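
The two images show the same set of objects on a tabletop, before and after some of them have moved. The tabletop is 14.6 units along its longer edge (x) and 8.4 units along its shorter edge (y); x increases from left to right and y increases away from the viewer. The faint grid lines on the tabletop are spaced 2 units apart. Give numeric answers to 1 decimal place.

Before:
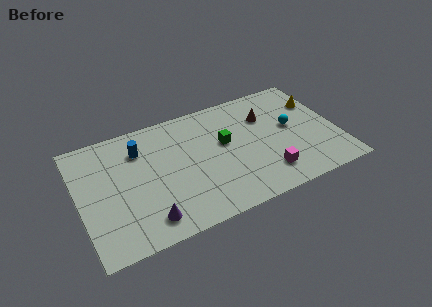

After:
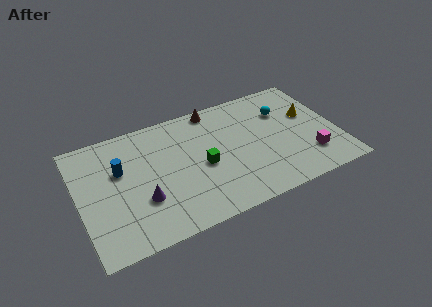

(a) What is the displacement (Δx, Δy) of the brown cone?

(-2.8, 1.7)

The brown cone was at about (10.8, 5.9) and moved to about (8.0, 7.6).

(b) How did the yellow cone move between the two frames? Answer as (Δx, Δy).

(-0.6, -0.8)

The yellow cone started near (13.8, 5.9) and ended near (13.2, 5.1).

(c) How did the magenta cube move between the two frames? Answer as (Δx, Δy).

(2.5, 0.3)

The magenta cube was at about (10.3, 1.8) and moved to about (12.8, 2.1).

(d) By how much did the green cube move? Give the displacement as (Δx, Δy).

(-1.4, -1.1)

The green cube started near (8.3, 4.9) and ended near (6.9, 3.8).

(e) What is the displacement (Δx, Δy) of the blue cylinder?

(-1.2, -1.0)

The blue cylinder started near (3.6, 6.3) and ended near (2.4, 5.3).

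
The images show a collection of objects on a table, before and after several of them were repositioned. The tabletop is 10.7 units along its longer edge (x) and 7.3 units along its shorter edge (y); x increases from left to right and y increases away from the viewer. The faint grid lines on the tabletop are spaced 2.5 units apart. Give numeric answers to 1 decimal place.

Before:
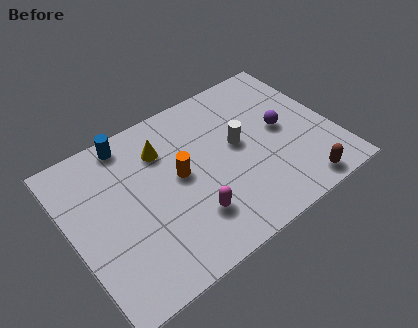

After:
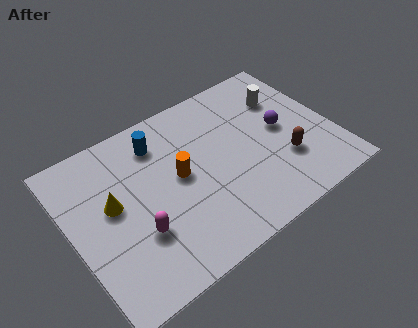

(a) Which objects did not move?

the purple sphere and the orange cylinder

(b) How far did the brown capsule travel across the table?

1.5

From (8.8, 0.8) to (8.5, 2.3), the brown capsule covered √(0.3² + 1.5²) ≈ 1.5 units.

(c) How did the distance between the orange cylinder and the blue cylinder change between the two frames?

-1.1

Before: roughly 3.1 units apart; after: 2.0. That's 1.1 units closer together.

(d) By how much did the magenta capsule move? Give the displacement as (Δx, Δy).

(-2.1, 0.5)

The magenta capsule was at about (4.5, 1.9) and moved to about (2.4, 2.4).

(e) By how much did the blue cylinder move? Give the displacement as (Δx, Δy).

(1.1, -0.7)

The blue cylinder started near (2.8, 6.5) and ended near (3.9, 5.8).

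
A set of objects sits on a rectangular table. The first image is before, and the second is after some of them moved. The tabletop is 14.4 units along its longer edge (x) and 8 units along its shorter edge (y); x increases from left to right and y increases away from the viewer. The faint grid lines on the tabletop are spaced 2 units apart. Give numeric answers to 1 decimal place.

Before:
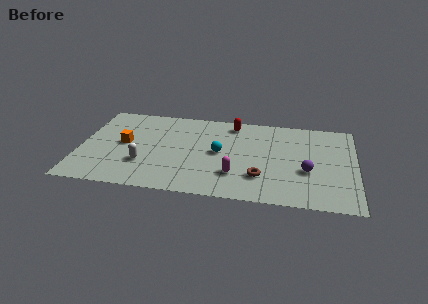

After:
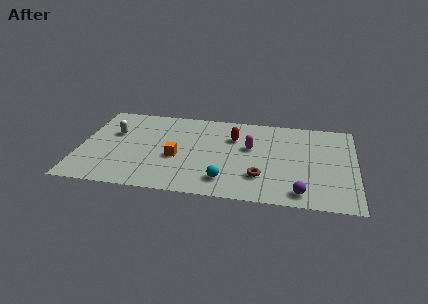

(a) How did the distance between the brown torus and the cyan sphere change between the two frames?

-1.0

The distance was about 2.9 in the first image and 1.9 in the second, so they moved 1.0 units closer together.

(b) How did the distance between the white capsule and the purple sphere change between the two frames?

+2.2

They were about 8.5 units apart before and 10.7 after — 2.2 units further apart.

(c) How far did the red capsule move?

1.3

The red capsule moved from about (7.9, 6.9) to (8.0, 5.6), a distance of √(0.1² + 1.3²) ≈ 1.3.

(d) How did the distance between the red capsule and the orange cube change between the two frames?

-2.5

The distance was about 6.2 in the first image and 3.7 in the second, so they moved 2.5 units closer together.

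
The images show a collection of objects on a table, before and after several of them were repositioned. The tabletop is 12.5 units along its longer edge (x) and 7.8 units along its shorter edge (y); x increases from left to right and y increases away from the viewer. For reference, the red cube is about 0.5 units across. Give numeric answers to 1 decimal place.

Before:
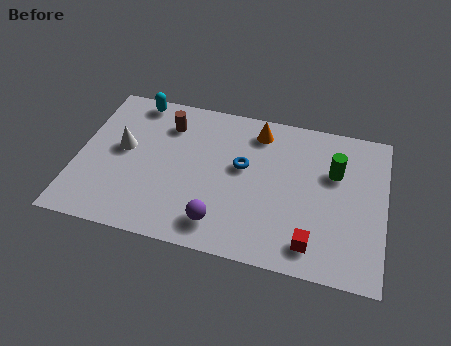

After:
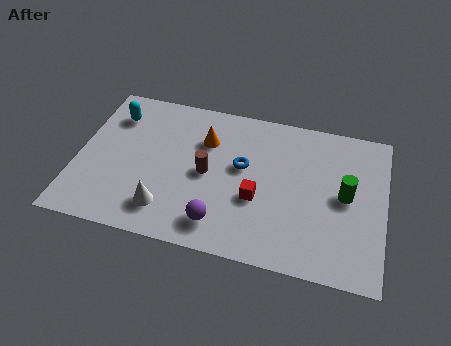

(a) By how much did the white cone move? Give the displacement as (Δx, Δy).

(2.0, -2.7)

The white cone was at about (1.8, 4.3) and moved to about (3.8, 1.6).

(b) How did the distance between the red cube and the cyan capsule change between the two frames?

-2.7

Before: roughly 9.5 units apart; after: 6.8. That's 2.7 units closer together.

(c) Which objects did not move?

the purple sphere and the blue torus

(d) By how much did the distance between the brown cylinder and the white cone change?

+0.3

Before: roughly 2.4 units apart; after: 2.7. That's 0.3 units further apart.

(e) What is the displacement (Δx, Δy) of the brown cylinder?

(1.8, -2.2)

From the two frames, the brown cylinder sits at roughly (3.5, 6.0) before and (5.3, 3.8) after.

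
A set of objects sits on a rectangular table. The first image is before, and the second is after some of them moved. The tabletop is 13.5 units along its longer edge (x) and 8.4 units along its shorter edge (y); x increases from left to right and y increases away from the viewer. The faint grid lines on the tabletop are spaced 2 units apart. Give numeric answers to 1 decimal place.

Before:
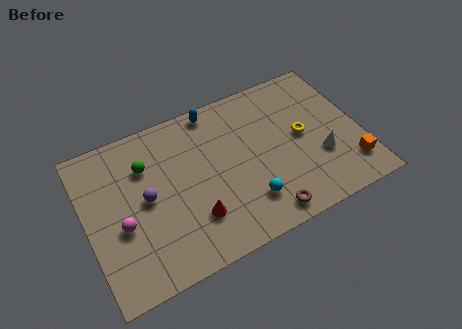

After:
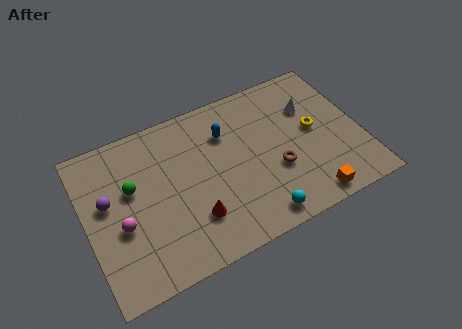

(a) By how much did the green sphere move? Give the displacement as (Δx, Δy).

(-0.8, -0.9)

The green sphere started near (3.1, 6.0) and ended near (2.3, 5.1).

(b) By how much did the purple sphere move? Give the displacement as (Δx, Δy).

(-1.8, 0.6)

From the two frames, the purple sphere sits at roughly (2.9, 4.3) before and (1.1, 4.9) after.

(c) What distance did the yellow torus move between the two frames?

0.6

The yellow torus was near (10.7, 4.4) before and (11.3, 4.5) after, so it travelled √(0.6² + 0.1²) ≈ 0.6 units.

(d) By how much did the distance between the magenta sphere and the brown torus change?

+0.5

The distance was about 7.1 in the first image and 7.6 in the second, so they moved 0.5 units further apart.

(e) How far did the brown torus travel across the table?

2.3

From (8.3, 1.0) to (9.2, 3.1), the brown torus covered √(0.9² + 2.1²) ≈ 2.3 units.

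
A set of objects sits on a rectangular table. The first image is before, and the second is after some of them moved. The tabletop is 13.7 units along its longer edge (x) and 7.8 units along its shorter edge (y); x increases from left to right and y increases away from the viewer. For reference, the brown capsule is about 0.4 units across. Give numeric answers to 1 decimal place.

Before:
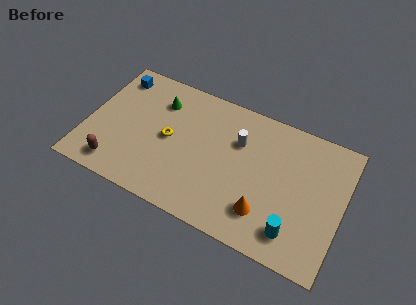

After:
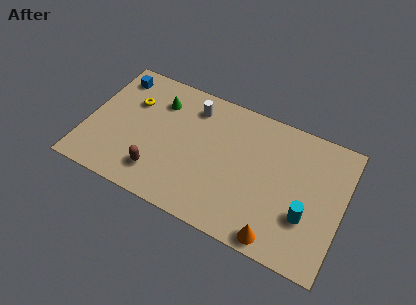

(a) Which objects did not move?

the blue cube and the green cone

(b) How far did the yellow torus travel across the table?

2.6

The yellow torus was near (4.4, 3.9) before and (2.2, 5.3) after, so it travelled √(2.2² + 1.4²) ≈ 2.6 units.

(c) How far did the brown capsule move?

2.3

From (1.9, 1.2) to (4.1, 1.7), the brown capsule covered √(2.2² + 0.5²) ≈ 2.3 units.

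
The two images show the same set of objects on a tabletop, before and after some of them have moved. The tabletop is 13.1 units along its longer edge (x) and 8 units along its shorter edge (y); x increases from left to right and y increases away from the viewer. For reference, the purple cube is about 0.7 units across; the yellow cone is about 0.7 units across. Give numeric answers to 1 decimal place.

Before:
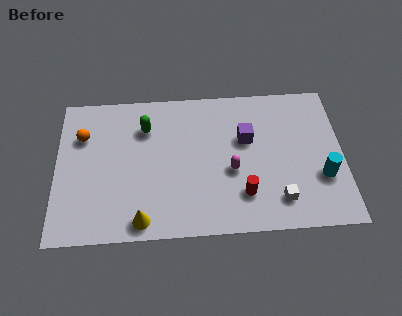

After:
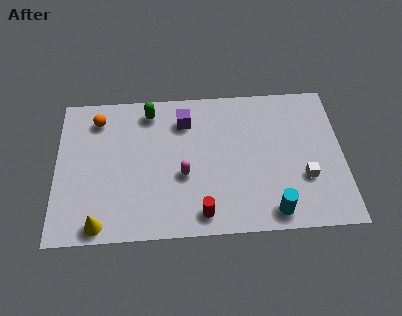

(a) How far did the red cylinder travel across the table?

2.1

From (8.5, 2.0) to (6.6, 1.1), the red cylinder covered √(1.9² + 0.9²) ≈ 2.1 units.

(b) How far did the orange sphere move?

1.1

The orange sphere moved from about (1.2, 5.6) to (1.9, 6.5), a distance of √(0.7² + 0.9²) ≈ 1.1.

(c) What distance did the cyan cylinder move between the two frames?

2.9

The cyan cylinder moved from about (12.1, 2.7) to (9.8, 1.0), a distance of √(2.3² + 1.7²) ≈ 2.9.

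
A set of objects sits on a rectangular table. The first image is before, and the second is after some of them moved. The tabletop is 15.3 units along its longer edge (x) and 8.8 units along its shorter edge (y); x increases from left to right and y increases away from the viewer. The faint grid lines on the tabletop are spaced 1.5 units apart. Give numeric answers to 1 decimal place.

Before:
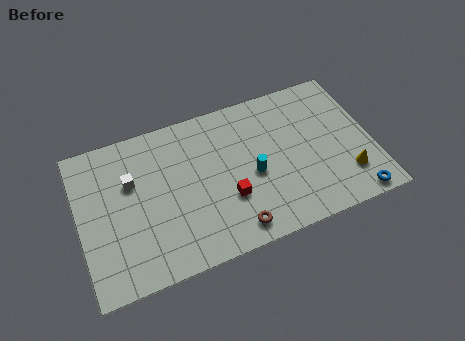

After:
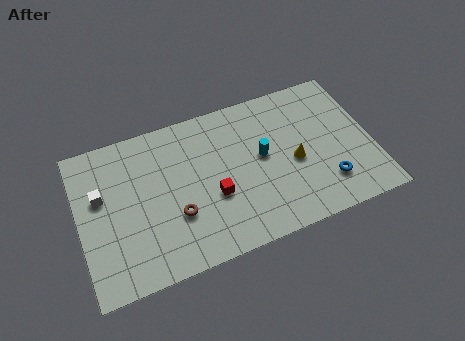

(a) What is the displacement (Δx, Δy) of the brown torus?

(-2.8, 1.8)

The brown torus was at about (7.7, 1.2) and moved to about (4.9, 3.0).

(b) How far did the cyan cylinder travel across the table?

1.1

The cyan cylinder moved from about (9.0, 3.9) to (9.6, 4.8), a distance of √(0.6² + 0.9²) ≈ 1.1.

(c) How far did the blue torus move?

1.8

From (14.0, 0.8) to (12.7, 2.1), the blue torus covered √(1.3² + 1.3²) ≈ 1.8 units.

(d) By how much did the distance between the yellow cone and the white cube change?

-1.4

Before: roughly 11.5 units apart; after: 10.1. That's 1.4 units closer together.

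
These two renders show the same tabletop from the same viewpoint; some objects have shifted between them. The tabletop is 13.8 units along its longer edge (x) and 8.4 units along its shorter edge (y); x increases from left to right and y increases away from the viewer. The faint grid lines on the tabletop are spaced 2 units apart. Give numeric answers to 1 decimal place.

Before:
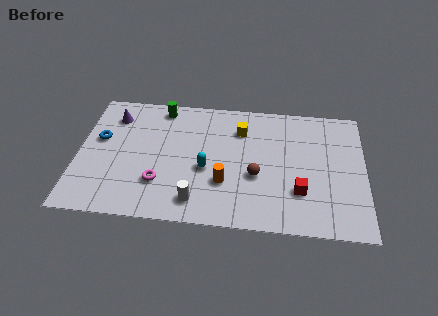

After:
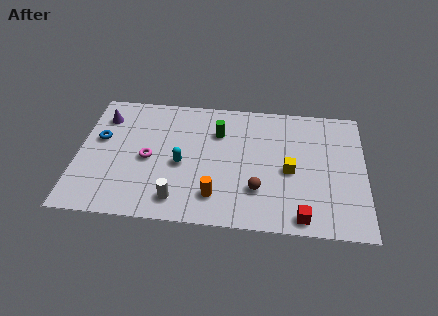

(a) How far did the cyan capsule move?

1.2

The cyan capsule moved from about (6.2, 3.5) to (5.0, 3.7), a distance of √(1.2² + 0.2²) ≈ 1.2.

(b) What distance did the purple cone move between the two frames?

0.5

The purple cone was near (1.6, 6.6) before and (1.1, 6.5) after, so it travelled √(0.5² + 0.1²) ≈ 0.5 units.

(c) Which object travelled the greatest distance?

the yellow cube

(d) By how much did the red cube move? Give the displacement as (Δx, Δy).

(0.1, -1.6)

The red cube was at about (10.7, 2.5) and moved to about (10.8, 0.9).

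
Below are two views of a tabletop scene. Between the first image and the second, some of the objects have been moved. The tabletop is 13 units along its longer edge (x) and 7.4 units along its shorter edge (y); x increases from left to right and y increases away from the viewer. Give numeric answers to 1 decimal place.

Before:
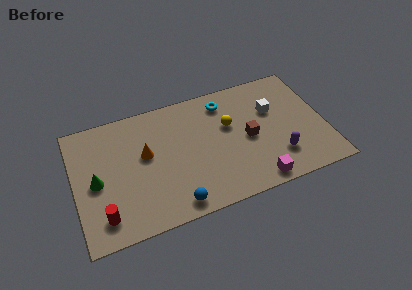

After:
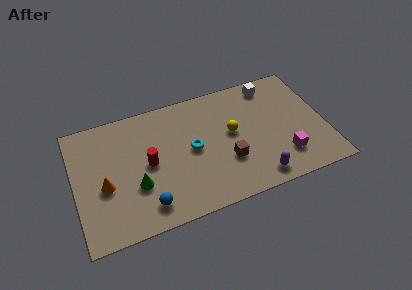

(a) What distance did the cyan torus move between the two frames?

3.0

The cyan torus moved from about (8.0, 6.1) to (6.1, 3.8), a distance of √(1.9² + 2.3²) ≈ 3.0.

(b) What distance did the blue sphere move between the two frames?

1.5

From (4.9, 0.9) to (3.5, 1.3), the blue sphere covered √(1.4² + 0.4²) ≈ 1.5 units.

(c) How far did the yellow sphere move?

0.5

From (8.1, 4.6) to (8.2, 4.1), the yellow sphere covered √(0.1² + 0.5²) ≈ 0.5 units.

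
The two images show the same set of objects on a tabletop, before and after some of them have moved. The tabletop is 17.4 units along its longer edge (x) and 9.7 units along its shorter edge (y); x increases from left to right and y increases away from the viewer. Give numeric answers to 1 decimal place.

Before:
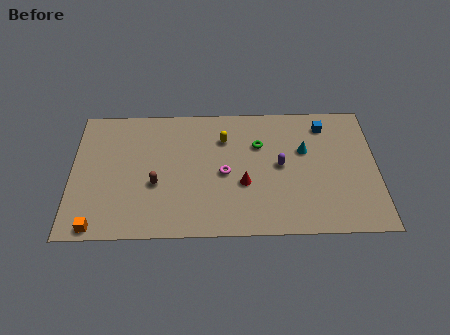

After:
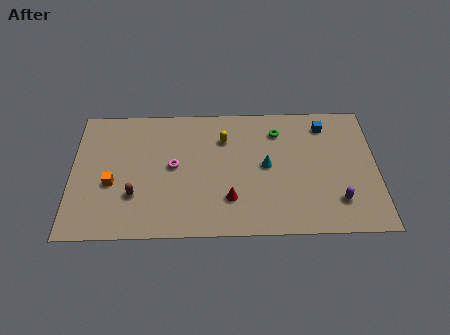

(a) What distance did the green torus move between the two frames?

1.5

From (10.7, 6.6) to (11.8, 7.6), the green torus covered √(1.1² + 1.0²) ≈ 1.5 units.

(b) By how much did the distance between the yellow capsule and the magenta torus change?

+0.9

The distance was about 2.6 in the first image and 3.5 in the second, so they moved 0.9 units further apart.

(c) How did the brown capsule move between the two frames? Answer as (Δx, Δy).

(-1.2, -0.8)

The brown capsule was at about (4.8, 3.8) and moved to about (3.6, 3.0).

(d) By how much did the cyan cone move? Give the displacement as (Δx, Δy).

(-2.2, -1.1)

The cyan cone was at about (13.3, 6.1) and moved to about (11.1, 5.0).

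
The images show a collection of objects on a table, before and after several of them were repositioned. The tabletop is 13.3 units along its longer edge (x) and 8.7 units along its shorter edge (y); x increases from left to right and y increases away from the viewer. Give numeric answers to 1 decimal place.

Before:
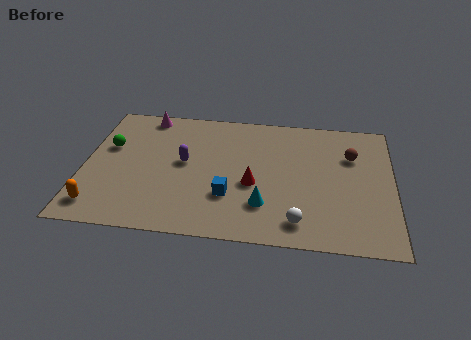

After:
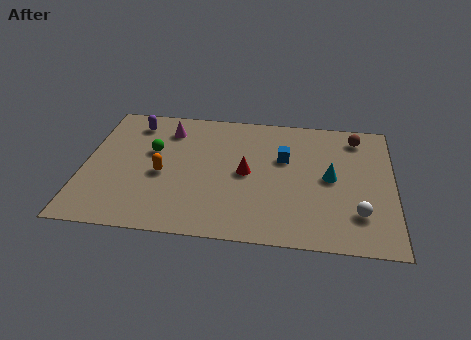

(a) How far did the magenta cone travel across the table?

1.3

The magenta cone moved from about (2.5, 7.8) to (3.5, 6.9), a distance of √(1.0² + 0.9²) ≈ 1.3.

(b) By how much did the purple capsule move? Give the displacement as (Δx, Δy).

(-2.3, 2.5)

From the two frames, the purple capsule sits at roughly (4.3, 4.7) before and (2.0, 7.2) after.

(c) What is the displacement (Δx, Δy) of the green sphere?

(1.9, -0.1)

The green sphere started near (1.0, 5.4) and ended near (2.9, 5.3).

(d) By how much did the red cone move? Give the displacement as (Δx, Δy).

(-0.3, 0.7)

The red cone was at about (7.3, 3.6) and moved to about (7.0, 4.3).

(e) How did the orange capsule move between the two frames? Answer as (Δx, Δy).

(2.6, 2.4)

From the two frames, the orange capsule sits at roughly (0.8, 1.4) before and (3.4, 3.8) after.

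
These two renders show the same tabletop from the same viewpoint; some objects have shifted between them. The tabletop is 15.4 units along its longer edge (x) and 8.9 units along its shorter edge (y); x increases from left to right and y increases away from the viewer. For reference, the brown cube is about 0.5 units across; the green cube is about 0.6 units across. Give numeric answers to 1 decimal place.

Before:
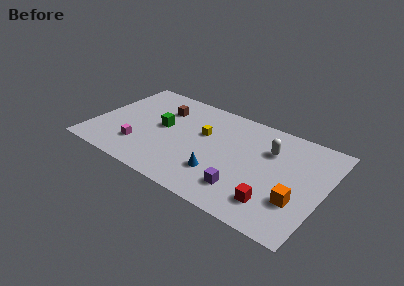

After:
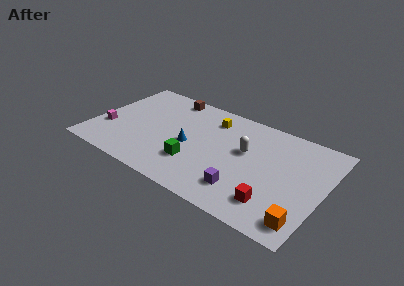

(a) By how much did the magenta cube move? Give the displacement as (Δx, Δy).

(-2.4, 0.7)

The magenta cube started near (3.4, 2.3) and ended near (1.0, 3.0).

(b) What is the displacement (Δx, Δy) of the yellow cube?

(0.3, 1.6)

From the two frames, the yellow cube sits at roughly (7.2, 5.5) before and (7.5, 7.1) after.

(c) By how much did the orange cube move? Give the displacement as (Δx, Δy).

(0.6, -1.4)

From the two frames, the orange cube sits at roughly (13.9, 2.8) before and (14.5, 1.4) after.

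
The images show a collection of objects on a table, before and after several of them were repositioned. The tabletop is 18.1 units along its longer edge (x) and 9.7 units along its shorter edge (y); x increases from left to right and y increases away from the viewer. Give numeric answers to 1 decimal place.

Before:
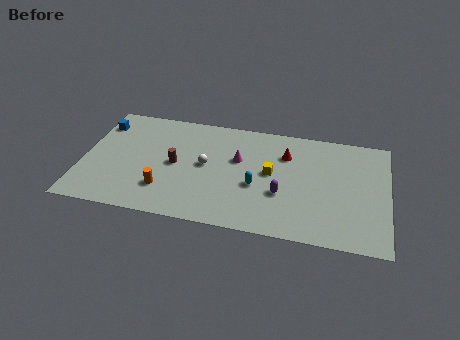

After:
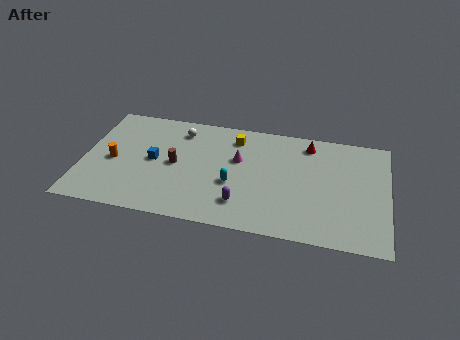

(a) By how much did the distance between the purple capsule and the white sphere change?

+2.1

They were about 4.9 units apart before and 7.0 after — 2.1 units further apart.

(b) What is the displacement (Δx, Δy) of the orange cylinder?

(-3.2, 1.9)

The orange cylinder started near (5.0, 2.5) and ended near (1.8, 4.4).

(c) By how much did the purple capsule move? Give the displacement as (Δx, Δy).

(-2.3, -1.3)

The purple capsule started near (11.9, 3.5) and ended near (9.6, 2.2).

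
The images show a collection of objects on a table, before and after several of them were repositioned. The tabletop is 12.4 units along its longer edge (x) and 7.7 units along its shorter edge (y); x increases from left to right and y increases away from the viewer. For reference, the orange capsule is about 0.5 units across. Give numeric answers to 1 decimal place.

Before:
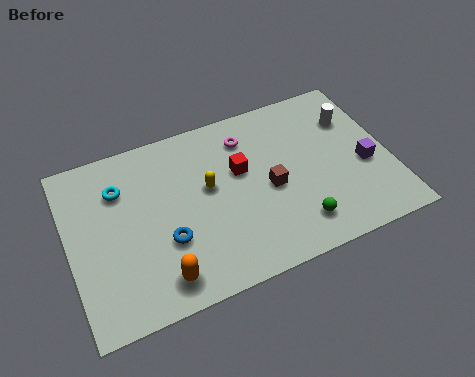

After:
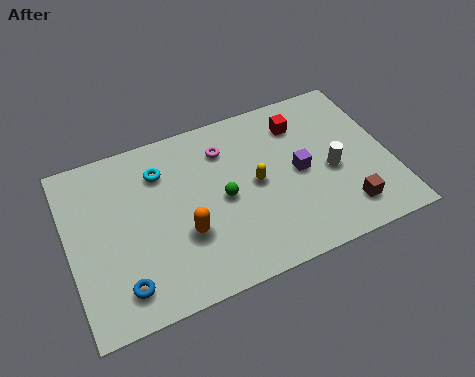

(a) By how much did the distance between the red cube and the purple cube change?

-2.7

The distance was about 4.9 in the first image and 2.2 in the second, so they moved 2.7 units closer together.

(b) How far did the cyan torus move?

1.6

The cyan torus was near (2.1, 5.6) before and (3.7, 5.8) after, so it travelled √(1.6² + 0.2²) ≈ 1.6 units.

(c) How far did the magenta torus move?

0.9

The magenta torus was near (7.1, 6.1) before and (6.2, 5.9) after, so it travelled √(0.9² + 0.2²) ≈ 0.9 units.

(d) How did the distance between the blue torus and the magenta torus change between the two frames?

+1.4

They were about 4.9 units apart before and 6.3 after — 1.4 units further apart.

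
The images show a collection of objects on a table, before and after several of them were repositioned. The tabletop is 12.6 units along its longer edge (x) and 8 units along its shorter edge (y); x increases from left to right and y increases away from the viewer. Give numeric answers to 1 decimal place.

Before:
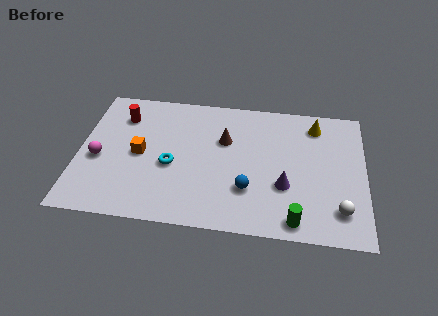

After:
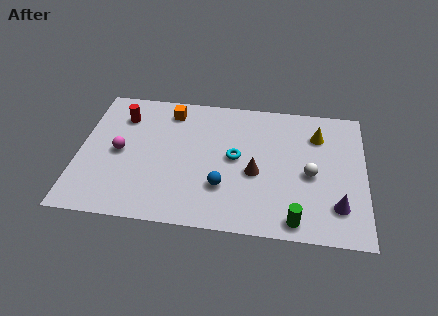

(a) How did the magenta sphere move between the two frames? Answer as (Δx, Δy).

(0.9, 0.5)

The magenta sphere started near (0.9, 3.4) and ended near (1.8, 3.9).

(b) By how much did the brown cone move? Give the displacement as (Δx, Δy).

(1.4, -1.8)

From the two frames, the brown cone sits at roughly (6.4, 5.2) before and (7.8, 3.4) after.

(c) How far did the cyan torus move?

2.9

The cyan torus moved from about (4.1, 3.4) to (6.9, 4.2), a distance of √(2.8² + 0.8²) ≈ 2.9.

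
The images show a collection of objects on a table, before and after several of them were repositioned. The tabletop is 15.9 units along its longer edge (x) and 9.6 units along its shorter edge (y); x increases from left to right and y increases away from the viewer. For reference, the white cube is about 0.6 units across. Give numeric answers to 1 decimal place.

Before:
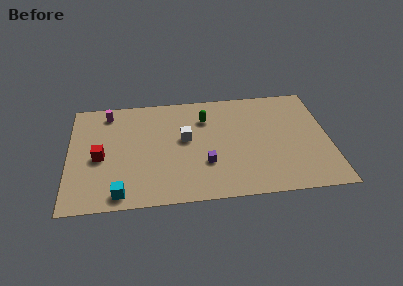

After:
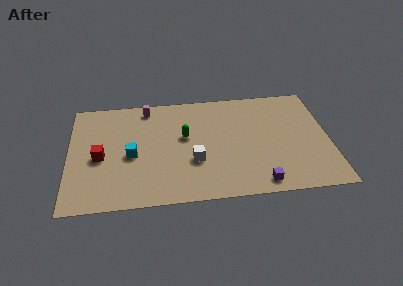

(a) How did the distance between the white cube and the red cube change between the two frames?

+0.5

Before: roughly 5.3 units apart; after: 5.8. That's 0.5 units further apart.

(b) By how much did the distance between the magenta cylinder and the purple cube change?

+2.1

The distance was about 7.8 in the first image and 9.9 in the second, so they moved 2.1 units further apart.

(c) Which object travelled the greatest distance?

the purple cube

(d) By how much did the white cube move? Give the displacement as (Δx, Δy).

(0.5, -2.0)

The white cube was at about (7.1, 5.4) and moved to about (7.6, 3.4).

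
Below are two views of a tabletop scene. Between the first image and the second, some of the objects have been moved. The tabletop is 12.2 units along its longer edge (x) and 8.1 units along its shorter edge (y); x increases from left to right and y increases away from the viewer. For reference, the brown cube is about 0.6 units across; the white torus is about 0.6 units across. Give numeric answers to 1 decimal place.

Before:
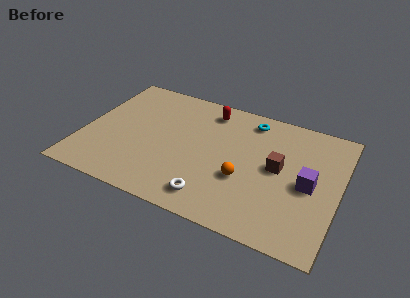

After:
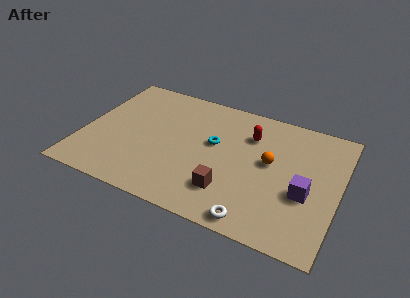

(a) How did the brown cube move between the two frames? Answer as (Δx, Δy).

(-2.1, -2.3)

The brown cube started near (9.3, 4.3) and ended near (7.2, 2.0).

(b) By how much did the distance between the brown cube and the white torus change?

-2.3

Before: roughly 4.1 units apart; after: 1.8. That's 2.3 units closer together.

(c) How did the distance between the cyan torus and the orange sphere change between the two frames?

-1.2

They were about 3.9 units apart before and 2.7 after — 1.2 units closer together.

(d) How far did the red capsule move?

2.3

The red capsule was near (5.7, 6.8) before and (7.8, 5.9) after, so it travelled √(2.1² + 0.9²) ≈ 2.3 units.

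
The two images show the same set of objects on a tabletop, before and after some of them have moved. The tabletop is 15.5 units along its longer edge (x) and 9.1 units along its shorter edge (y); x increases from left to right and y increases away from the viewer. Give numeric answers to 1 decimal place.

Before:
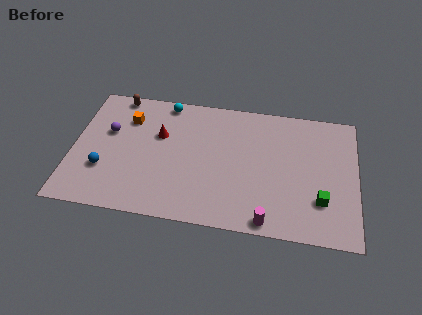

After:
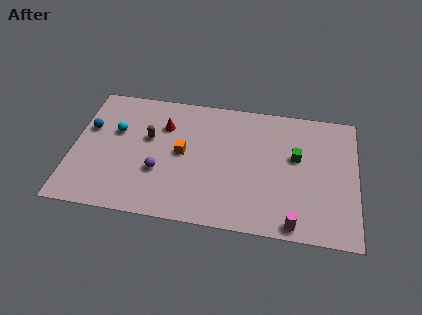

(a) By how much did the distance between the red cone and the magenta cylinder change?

+1.4

The distance was about 7.9 in the first image and 9.3 in the second, so they moved 1.4 units further apart.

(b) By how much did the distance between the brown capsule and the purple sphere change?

-0.3

Before: roughly 2.7 units apart; after: 2.4. That's 0.3 units closer together.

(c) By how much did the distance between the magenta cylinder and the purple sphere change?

-2.3

They were about 10.1 units apart before and 7.8 after — 2.3 units closer together.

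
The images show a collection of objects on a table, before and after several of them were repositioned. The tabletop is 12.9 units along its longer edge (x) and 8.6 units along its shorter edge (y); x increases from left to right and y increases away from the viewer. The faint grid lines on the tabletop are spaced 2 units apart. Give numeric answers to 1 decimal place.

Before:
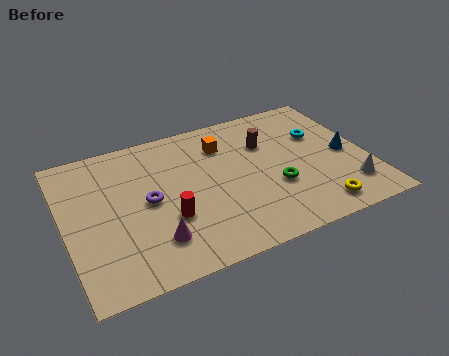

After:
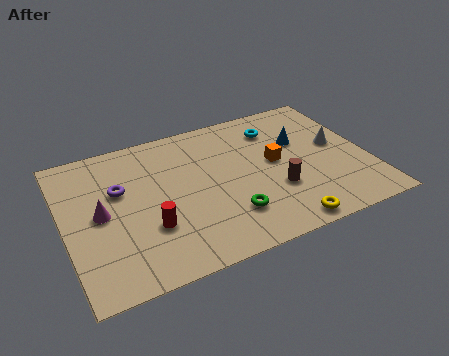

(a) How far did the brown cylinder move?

3.0

The brown cylinder was near (8.8, 5.9) before and (8.8, 2.9) after, so it travelled √(0.0² + 3.0²) ≈ 3.0 units.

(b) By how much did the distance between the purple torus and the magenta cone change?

-0.9

The distance was about 2.3 in the first image and 1.4 in the second, so they moved 0.9 units closer together.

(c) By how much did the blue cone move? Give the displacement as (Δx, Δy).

(-1.8, 1.5)

From the two frames, the blue cone sits at roughly (12.0, 4.0) before and (10.2, 5.5) after.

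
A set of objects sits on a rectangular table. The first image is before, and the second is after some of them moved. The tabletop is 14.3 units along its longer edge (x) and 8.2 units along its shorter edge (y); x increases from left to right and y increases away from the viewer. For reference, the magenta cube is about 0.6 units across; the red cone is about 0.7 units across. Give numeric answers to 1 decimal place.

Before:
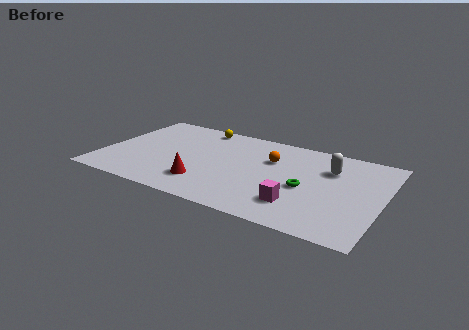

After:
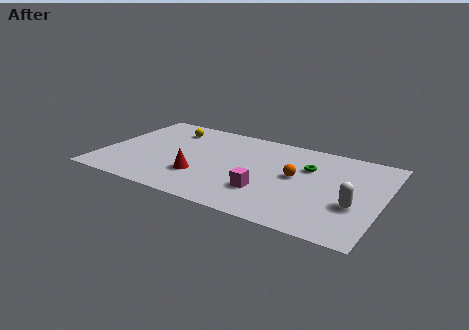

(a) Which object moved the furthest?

the white capsule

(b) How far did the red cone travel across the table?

0.6

From (5.5, 2.0) to (5.2, 2.5), the red cone covered √(0.3² + 0.5²) ≈ 0.6 units.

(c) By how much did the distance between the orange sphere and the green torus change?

-1.6

Before: roughly 2.8 units apart; after: 1.2. That's 1.6 units closer together.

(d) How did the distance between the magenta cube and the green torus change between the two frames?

+2.0

They were about 1.6 units apart before and 3.6 after — 2.0 units further apart.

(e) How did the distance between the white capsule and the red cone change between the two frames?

+0.7

The distance was about 7.1 in the first image and 7.8 in the second, so they moved 0.7 units further apart.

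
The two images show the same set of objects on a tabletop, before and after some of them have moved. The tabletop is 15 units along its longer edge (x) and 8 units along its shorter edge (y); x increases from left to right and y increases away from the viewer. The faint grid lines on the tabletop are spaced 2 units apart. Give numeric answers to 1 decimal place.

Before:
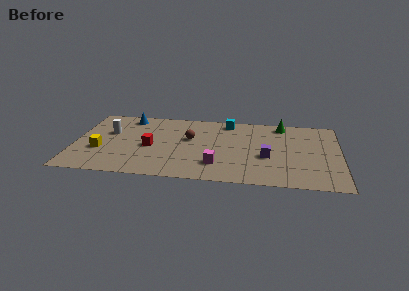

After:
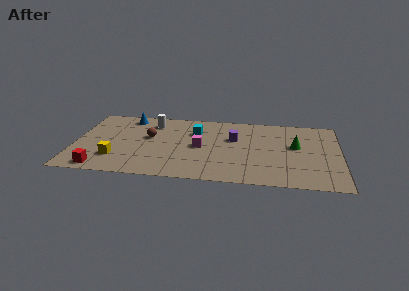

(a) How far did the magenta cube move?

2.1

From (8.1, 2.0) to (7.1, 3.9), the magenta cube covered √(1.0² + 1.9²) ≈ 2.1 units.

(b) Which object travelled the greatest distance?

the red cube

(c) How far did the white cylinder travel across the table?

2.8

The white cylinder moved from about (1.9, 5.0) to (4.3, 6.4), a distance of √(2.4² + 1.4²) ≈ 2.8.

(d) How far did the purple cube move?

2.7

The purple cube moved from about (10.9, 3.2) to (9.0, 5.1), a distance of √(1.9² + 1.9²) ≈ 2.7.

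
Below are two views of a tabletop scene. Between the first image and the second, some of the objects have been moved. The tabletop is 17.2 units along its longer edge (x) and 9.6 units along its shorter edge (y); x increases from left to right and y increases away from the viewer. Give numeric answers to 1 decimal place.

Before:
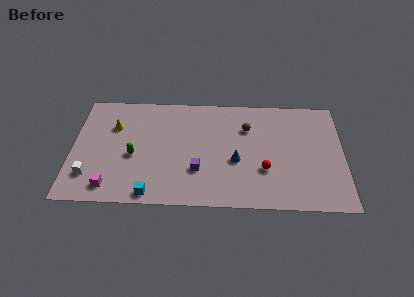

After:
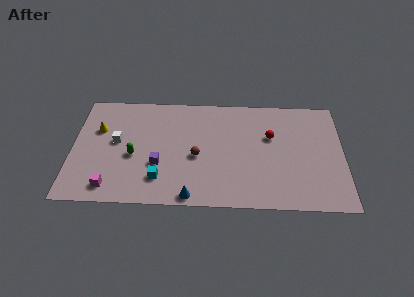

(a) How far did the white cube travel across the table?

3.4

The white cube moved from about (1.2, 2.3) to (2.8, 5.3), a distance of √(1.6² + 3.0²) ≈ 3.4.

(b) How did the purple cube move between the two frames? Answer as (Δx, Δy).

(-2.5, 0.4)

From the two frames, the purple cube sits at roughly (8.0, 3.0) before and (5.5, 3.4) after.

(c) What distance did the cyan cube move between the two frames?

1.4

The cyan cube was near (5.1, 0.9) before and (5.6, 2.2) after, so it travelled √(0.5² + 1.3²) ≈ 1.4 units.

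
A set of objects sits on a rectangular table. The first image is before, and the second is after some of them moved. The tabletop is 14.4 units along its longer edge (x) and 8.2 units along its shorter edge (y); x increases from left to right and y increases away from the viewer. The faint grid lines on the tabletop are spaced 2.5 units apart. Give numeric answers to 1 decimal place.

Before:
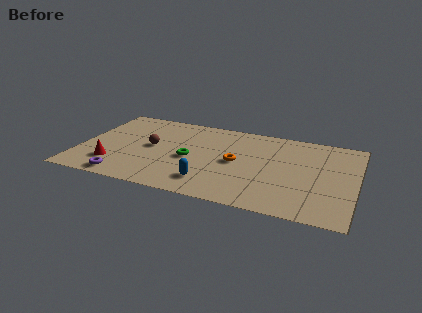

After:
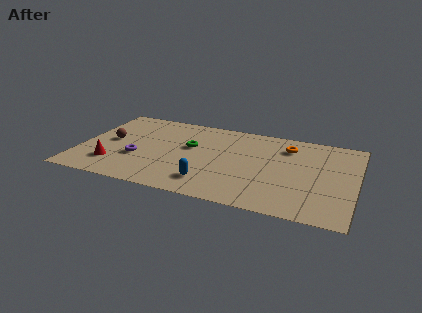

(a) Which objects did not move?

the red cone and the blue capsule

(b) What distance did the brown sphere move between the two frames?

2.2

From (3.7, 4.3) to (1.5, 4.3), the brown sphere covered √(2.2² + 0.0²) ≈ 2.2 units.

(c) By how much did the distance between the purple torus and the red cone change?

+0.3

Before: roughly 1.3 units apart; after: 1.6. That's 0.3 units further apart.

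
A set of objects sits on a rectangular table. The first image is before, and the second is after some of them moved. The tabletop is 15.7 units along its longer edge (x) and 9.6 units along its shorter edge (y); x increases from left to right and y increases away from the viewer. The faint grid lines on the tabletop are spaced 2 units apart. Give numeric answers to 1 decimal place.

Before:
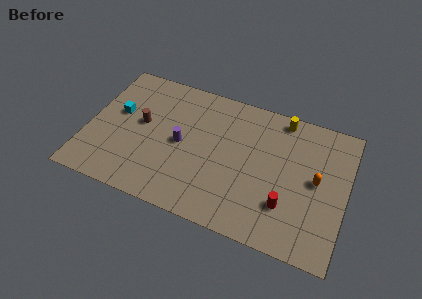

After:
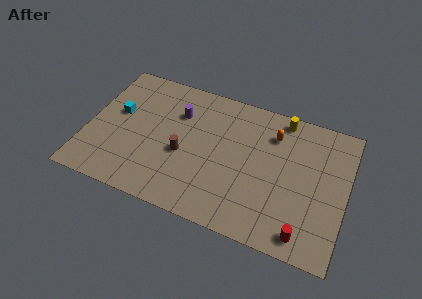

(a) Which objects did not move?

the yellow cylinder and the cyan cube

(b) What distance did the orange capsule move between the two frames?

3.6

The orange capsule was near (13.9, 5.0) before and (11.1, 7.3) after, so it travelled √(2.8² + 2.3²) ≈ 3.6 units.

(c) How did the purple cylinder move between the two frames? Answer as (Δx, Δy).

(-0.4, 2.1)

From the two frames, the purple cylinder sits at roughly (5.7, 4.7) before and (5.3, 6.8) after.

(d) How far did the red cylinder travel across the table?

1.9

From (12.3, 2.7) to (13.5, 1.2), the red cylinder covered √(1.2² + 1.5²) ≈ 1.9 units.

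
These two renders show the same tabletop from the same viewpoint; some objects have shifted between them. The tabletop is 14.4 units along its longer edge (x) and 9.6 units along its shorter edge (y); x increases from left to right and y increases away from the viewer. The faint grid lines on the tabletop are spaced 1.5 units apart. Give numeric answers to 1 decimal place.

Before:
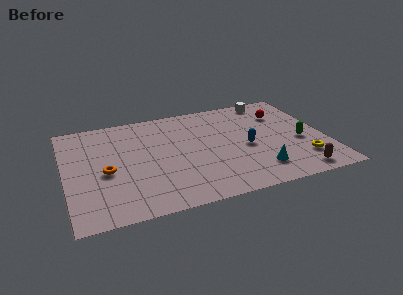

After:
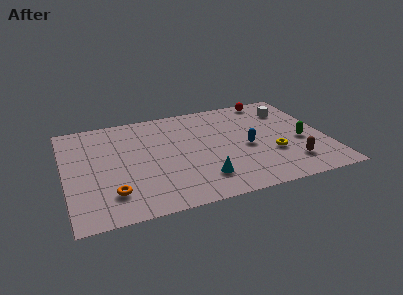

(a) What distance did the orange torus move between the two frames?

2.0

The orange torus was near (2.2, 4.2) before and (2.4, 2.2) after, so it travelled √(0.2² + 2.0²) ≈ 2.0 units.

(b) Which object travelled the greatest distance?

the cyan cone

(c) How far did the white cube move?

1.6

The white cube moved from about (11.8, 8.6) to (12.7, 7.3), a distance of √(0.9² + 1.3²) ≈ 1.6.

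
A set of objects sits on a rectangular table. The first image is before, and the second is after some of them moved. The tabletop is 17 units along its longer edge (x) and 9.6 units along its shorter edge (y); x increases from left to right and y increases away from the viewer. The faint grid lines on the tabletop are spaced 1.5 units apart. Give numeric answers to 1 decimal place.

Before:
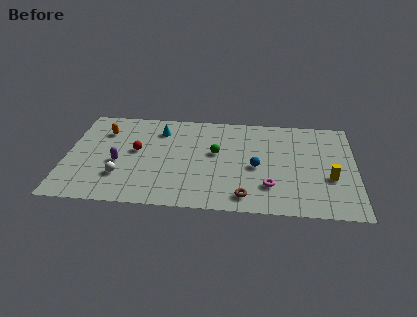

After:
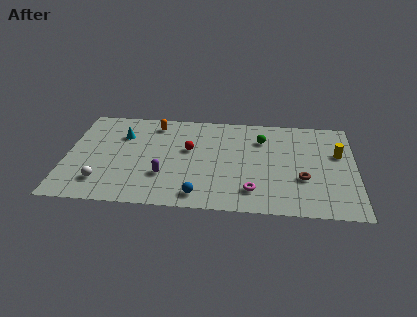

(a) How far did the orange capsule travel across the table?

3.2

The orange capsule moved from about (2.1, 7.1) to (5.1, 8.1), a distance of √(3.0² + 1.0²) ≈ 3.2.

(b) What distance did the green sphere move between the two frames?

3.1

The green sphere was near (8.8, 5.5) before and (11.5, 7.1) after, so it travelled √(2.7² + 1.6²) ≈ 3.1 units.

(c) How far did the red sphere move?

3.1

From (4.1, 5.3) to (7.2, 5.7), the red sphere covered √(3.1² + 0.4²) ≈ 3.1 units.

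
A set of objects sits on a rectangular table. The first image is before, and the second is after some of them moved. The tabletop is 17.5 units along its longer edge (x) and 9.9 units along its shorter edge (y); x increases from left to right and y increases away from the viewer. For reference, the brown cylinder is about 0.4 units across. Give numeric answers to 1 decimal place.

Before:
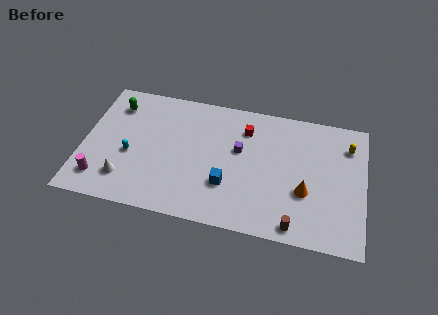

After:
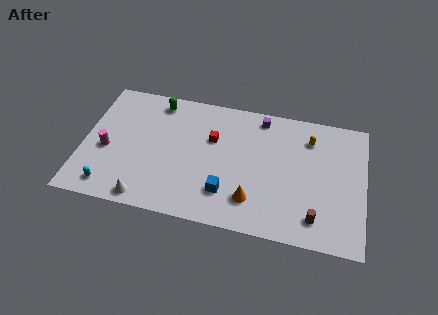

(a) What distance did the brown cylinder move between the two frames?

1.4

From (13.4, 1.0) to (14.6, 1.8), the brown cylinder covered √(1.2² + 0.8²) ≈ 1.4 units.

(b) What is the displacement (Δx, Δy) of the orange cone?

(-3.2, -1.3)

The orange cone started near (13.9, 3.6) and ended near (10.7, 2.3).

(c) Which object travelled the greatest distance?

the orange cone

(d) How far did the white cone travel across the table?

1.8

From (2.8, 2.2) to (4.2, 1.0), the white cone covered √(1.4² + 1.2²) ≈ 1.8 units.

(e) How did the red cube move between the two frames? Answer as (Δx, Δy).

(-2.0, -1.2)

The red cube started near (10.0, 7.6) and ended near (8.0, 6.4).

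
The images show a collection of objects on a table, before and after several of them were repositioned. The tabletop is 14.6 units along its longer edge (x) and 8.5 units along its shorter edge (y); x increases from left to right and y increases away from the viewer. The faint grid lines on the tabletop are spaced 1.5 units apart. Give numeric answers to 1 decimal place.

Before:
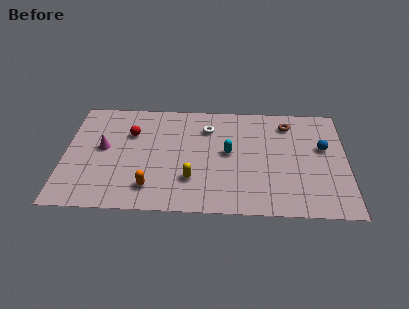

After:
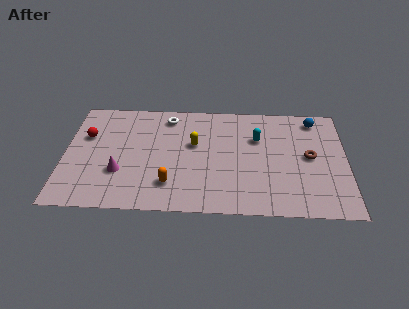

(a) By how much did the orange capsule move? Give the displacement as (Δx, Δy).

(1.0, 0.3)

The orange capsule was at about (4.5, 1.7) and moved to about (5.5, 2.0).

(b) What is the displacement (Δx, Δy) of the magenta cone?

(0.9, -1.8)

The magenta cone started near (2.0, 4.6) and ended near (2.9, 2.8).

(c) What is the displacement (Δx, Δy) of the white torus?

(-2.1, 0.8)

From the two frames, the white torus sits at roughly (7.4, 6.4) before and (5.3, 7.2) after.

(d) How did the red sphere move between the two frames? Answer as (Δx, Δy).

(-2.3, -0.3)

The red sphere was at about (3.4, 5.8) and moved to about (1.1, 5.5).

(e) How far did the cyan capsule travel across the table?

1.9

The cyan capsule moved from about (8.5, 4.5) to (10.0, 5.7), a distance of √(1.5² + 1.2²) ≈ 1.9.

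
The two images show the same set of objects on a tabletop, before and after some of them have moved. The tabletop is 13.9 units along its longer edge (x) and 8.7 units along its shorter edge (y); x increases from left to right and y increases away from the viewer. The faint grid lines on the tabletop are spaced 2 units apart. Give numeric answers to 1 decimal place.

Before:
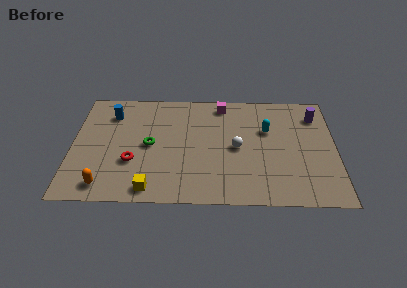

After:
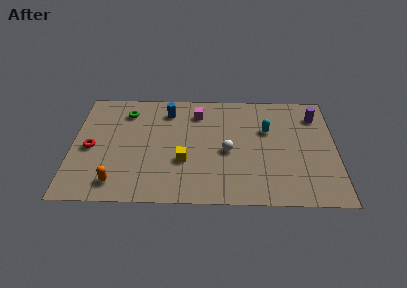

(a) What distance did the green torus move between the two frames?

2.9

The green torus moved from about (4.1, 4.3) to (2.8, 6.9), a distance of √(1.3² + 2.6²) ≈ 2.9.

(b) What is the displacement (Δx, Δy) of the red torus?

(-2.2, 1.0)

The red torus started near (3.2, 3.0) and ended near (1.0, 4.0).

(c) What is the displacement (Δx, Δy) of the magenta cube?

(-1.3, -0.7)

From the two frames, the magenta cube sits at roughly (7.9, 7.6) before and (6.6, 6.9) after.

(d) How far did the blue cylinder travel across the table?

3.0

The blue cylinder moved from about (2.0, 6.7) to (5.0, 7.0), a distance of √(3.0² + 0.3²) ≈ 3.0.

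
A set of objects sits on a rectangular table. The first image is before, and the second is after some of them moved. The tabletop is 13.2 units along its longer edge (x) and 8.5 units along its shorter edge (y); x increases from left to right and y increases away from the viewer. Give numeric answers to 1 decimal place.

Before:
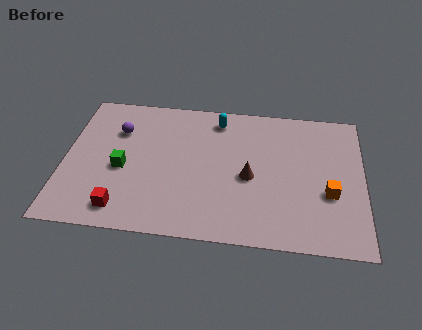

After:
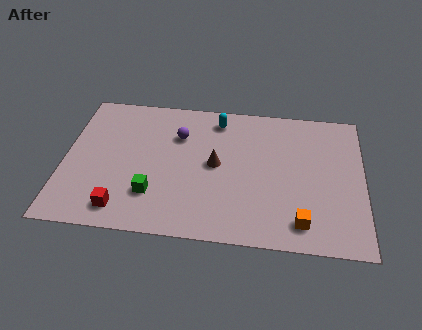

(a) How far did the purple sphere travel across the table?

2.7

From (2.3, 6.0) to (5.0, 6.0), the purple sphere covered √(2.7² + 0.0²) ≈ 2.7 units.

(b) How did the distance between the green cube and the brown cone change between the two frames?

-2.2

They were about 5.6 units apart before and 3.4 after — 2.2 units closer together.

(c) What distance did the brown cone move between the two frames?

1.6

The brown cone was near (8.2, 3.8) before and (6.7, 4.4) after, so it travelled √(1.5² + 0.6²) ≈ 1.6 units.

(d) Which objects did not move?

the cyan capsule and the red cube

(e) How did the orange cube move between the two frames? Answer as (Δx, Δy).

(-1.2, -1.8)

The orange cube was at about (11.7, 3.2) and moved to about (10.5, 1.4).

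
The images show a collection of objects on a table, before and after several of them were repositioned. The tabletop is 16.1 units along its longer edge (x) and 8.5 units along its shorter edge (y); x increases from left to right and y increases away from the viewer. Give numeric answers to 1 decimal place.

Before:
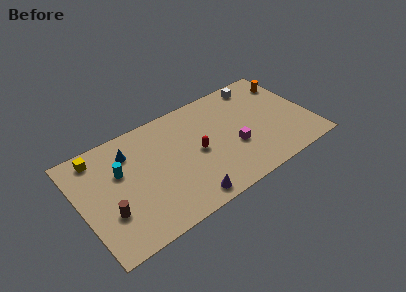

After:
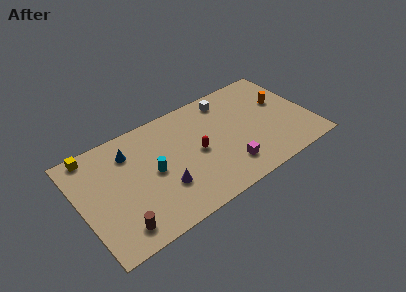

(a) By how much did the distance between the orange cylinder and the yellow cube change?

-0.3

Before: roughly 13.6 units apart; after: 13.3. That's 0.3 units closer together.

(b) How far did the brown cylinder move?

1.5

The brown cylinder was near (1.7, 2.8) before and (2.2, 1.4) after, so it travelled √(0.5² + 1.4²) ≈ 1.5 units.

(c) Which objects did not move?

the red capsule and the blue cone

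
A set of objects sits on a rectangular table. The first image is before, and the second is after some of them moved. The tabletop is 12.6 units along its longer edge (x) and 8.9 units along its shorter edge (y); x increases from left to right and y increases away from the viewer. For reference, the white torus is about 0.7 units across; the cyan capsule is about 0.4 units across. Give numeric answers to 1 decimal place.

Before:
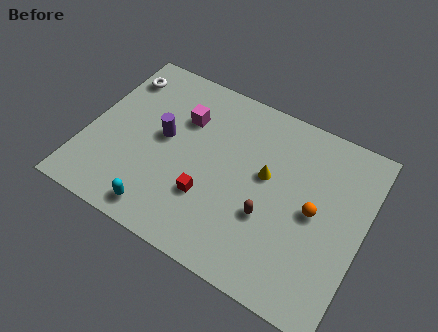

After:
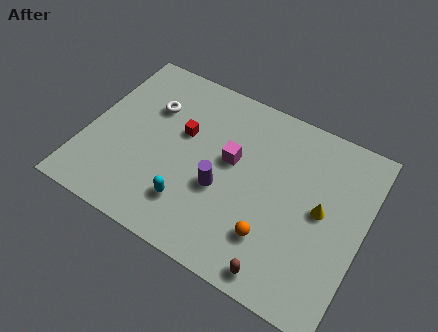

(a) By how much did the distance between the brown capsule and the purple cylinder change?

-1.3

The distance was about 5.3 in the first image and 4.0 in the second, so they moved 1.3 units closer together.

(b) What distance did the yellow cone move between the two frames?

2.6

From (8.1, 5.1) to (10.7, 4.6), the yellow cone covered √(2.6² + 0.5²) ≈ 2.6 units.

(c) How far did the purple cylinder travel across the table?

3.2

The purple cylinder moved from about (3.4, 4.8) to (6.3, 3.5), a distance of √(2.9² + 1.3²) ≈ 3.2.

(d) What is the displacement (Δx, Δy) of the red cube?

(-1.6, 2.6)

The red cube started near (5.8, 2.8) and ended near (4.2, 5.4).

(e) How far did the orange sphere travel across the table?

2.6

The orange sphere moved from about (10.4, 4.4) to (8.8, 2.3), a distance of √(1.6² + 2.1²) ≈ 2.6.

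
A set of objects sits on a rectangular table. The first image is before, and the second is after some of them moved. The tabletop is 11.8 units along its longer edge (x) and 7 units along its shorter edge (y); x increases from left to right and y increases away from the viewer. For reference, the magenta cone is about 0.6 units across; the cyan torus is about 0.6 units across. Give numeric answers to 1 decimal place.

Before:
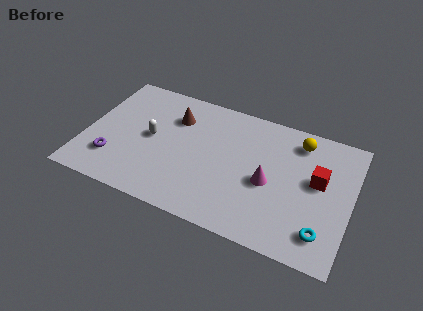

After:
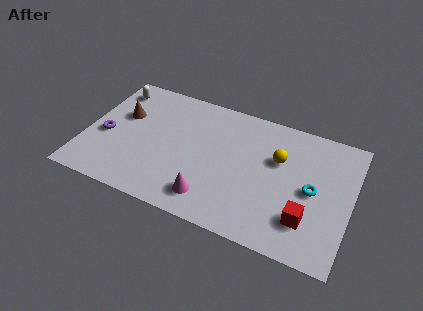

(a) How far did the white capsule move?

3.0

From (2.9, 3.6) to (0.9, 5.8), the white capsule covered √(2.0² + 2.2²) ≈ 3.0 units.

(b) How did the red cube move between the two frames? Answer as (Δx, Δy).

(-0.3, -2.2)

The red cube was at about (10.3, 4.0) and moved to about (10.0, 1.8).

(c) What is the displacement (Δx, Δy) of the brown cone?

(-2.3, -0.7)

From the two frames, the brown cone sits at roughly (3.8, 5.1) before and (1.5, 4.4) after.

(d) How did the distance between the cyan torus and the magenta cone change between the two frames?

+1.8

They were about 3.0 units apart before and 4.8 after — 1.8 units further apart.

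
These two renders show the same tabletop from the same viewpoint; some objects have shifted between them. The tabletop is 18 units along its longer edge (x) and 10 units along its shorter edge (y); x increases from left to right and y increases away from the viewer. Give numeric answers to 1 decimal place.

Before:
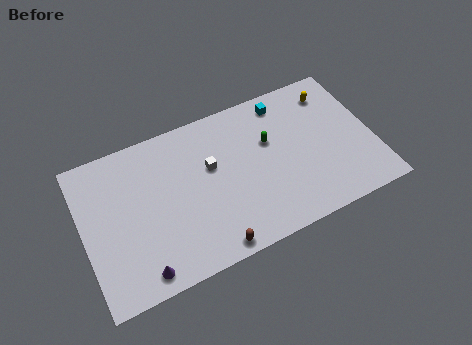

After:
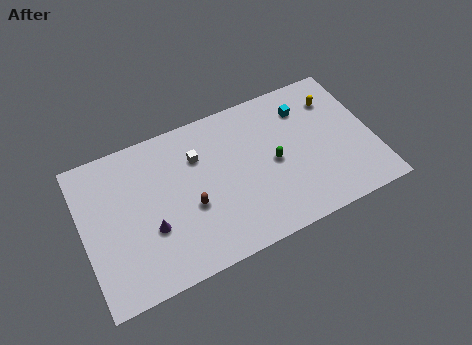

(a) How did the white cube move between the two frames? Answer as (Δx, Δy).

(-0.7, 1.0)

From the two frames, the white cube sits at roughly (8.0, 6.1) before and (7.3, 7.1) after.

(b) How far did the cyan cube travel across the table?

1.5

The cyan cube moved from about (12.9, 8.6) to (14.1, 7.7), a distance of √(1.2² + 0.9²) ≈ 1.5.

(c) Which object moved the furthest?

the brown capsule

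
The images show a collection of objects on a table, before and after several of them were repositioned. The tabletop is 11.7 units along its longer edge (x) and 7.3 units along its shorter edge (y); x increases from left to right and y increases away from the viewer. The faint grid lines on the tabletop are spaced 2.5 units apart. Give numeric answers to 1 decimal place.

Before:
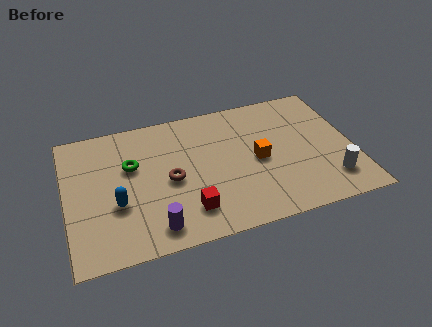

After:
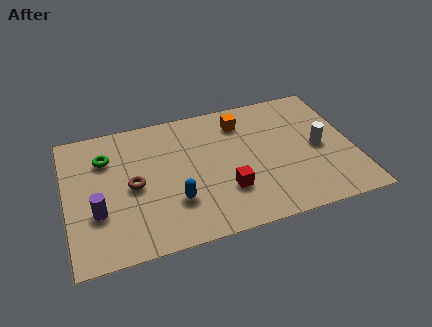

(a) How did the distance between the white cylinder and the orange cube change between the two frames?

+0.4

They were about 3.4 units apart before and 3.8 after — 0.4 units further apart.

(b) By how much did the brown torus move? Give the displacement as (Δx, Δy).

(-1.5, 0.1)

The brown torus was at about (4.2, 3.4) and moved to about (2.7, 3.5).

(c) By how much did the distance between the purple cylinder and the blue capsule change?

+1.0

Before: roughly 2.1 units apart; after: 3.1. That's 1.0 units further apart.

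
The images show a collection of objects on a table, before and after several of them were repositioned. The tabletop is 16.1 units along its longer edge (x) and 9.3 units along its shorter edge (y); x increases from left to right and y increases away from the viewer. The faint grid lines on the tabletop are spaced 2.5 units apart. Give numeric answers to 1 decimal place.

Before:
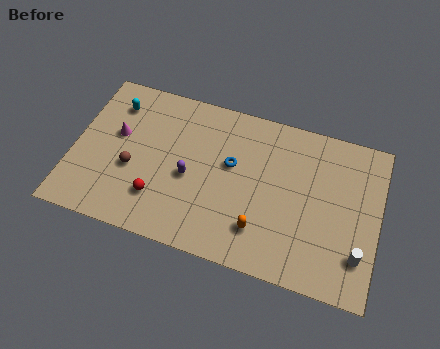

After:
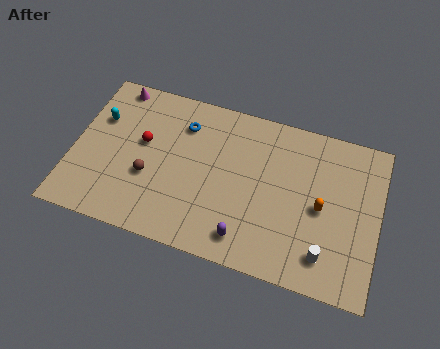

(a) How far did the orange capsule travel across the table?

3.7

From (10.1, 2.2) to (13.1, 4.4), the orange capsule covered √(3.0² + 2.2²) ≈ 3.7 units.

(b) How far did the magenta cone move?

2.9

From (2.2, 5.5) to (1.8, 8.4), the magenta cone covered √(0.4² + 2.9²) ≈ 2.9 units.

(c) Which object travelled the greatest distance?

the purple capsule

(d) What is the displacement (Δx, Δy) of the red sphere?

(-1.1, 3.0)

The red sphere was at about (4.7, 2.4) and moved to about (3.6, 5.4).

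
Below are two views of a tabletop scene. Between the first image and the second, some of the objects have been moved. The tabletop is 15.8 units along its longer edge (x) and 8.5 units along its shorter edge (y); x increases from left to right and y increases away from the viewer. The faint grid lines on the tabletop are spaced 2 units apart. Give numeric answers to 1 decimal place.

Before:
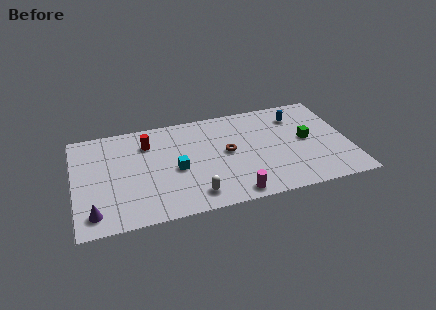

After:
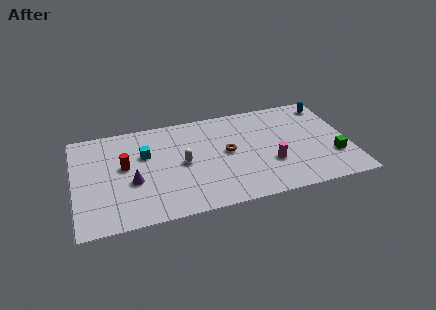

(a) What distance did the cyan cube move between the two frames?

2.4

The cyan cube moved from about (5.8, 3.8) to (4.1, 5.5), a distance of √(1.7² + 1.7²) ≈ 2.4.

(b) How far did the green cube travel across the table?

2.3

From (13.4, 4.4) to (14.8, 2.6), the green cube covered √(1.4² + 1.8²) ≈ 2.3 units.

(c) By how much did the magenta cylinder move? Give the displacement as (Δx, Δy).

(2.3, 2.0)

The magenta cylinder was at about (8.9, 0.9) and moved to about (11.2, 2.9).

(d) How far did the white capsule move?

2.8

The white capsule was near (6.7, 1.4) before and (6.2, 4.2) after, so it travelled √(0.5² + 2.8²) ≈ 2.8 units.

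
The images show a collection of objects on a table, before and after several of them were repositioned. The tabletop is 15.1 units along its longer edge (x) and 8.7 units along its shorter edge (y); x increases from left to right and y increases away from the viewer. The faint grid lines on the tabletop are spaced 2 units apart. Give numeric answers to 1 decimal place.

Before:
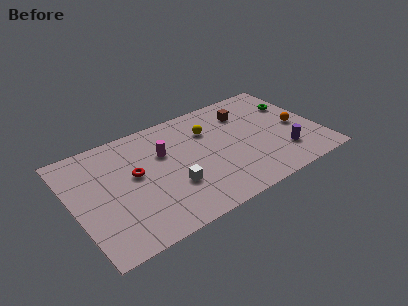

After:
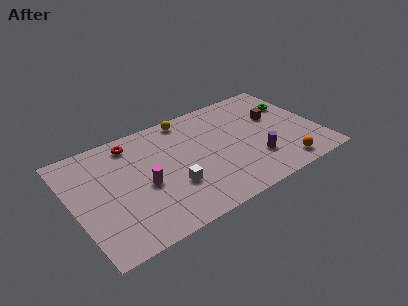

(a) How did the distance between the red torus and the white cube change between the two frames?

+2.0

They were about 2.8 units apart before and 4.8 after — 2.0 units further apart.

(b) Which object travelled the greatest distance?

the orange sphere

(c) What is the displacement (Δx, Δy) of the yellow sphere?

(-1.1, 1.6)

The yellow sphere was at about (8.6, 6.2) and moved to about (7.5, 7.8).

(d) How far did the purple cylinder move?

1.7

The purple cylinder was near (12.6, 2.2) before and (10.9, 2.5) after, so it travelled √(1.7² + 0.3²) ≈ 1.7 units.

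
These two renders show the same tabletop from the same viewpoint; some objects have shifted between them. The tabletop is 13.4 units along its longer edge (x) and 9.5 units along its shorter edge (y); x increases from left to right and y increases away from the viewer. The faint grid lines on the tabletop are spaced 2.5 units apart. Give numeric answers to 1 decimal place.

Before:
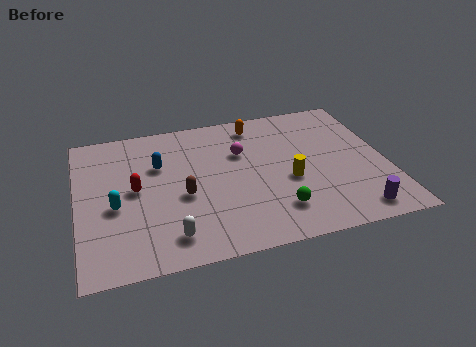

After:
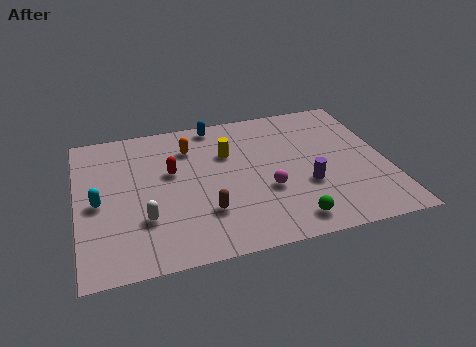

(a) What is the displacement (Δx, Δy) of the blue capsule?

(2.6, 2.3)

The blue capsule was at about (3.6, 6.3) and moved to about (6.2, 8.6).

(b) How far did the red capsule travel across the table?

1.8

The red capsule was near (2.5, 4.9) before and (4.1, 5.7) after, so it travelled √(1.6² + 0.8²) ≈ 1.8 units.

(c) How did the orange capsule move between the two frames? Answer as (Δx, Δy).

(-3.0, -0.9)

From the two frames, the orange capsule sits at roughly (8.0, 8.1) before and (5.0, 7.2) after.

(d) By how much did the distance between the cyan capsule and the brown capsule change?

+1.9

Before: roughly 2.9 units apart; after: 4.8. That's 1.9 units further apart.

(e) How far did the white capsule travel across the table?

1.6

From (3.8, 1.6) to (2.8, 2.9), the white capsule covered √(1.0² + 1.3²) ≈ 1.6 units.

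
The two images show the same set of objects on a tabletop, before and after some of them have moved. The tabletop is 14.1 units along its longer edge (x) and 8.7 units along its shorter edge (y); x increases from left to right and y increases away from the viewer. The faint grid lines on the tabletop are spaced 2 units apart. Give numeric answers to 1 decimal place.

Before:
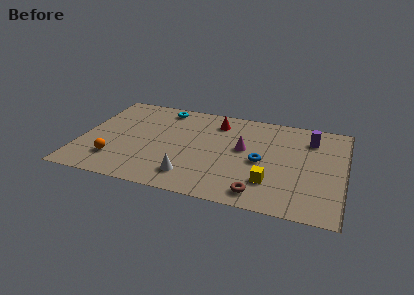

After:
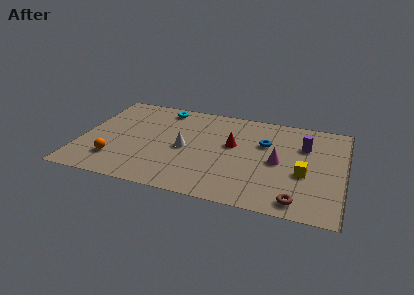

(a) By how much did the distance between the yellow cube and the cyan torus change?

+0.7

Before: roughly 8.2 units apart; after: 8.9. That's 0.7 units further apart.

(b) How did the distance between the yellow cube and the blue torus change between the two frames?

+1.3

Before: roughly 1.8 units apart; after: 3.1. That's 1.3 units further apart.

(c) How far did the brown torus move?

2.0

The brown torus was near (9.8, 1.2) before and (11.8, 1.1) after, so it travelled √(2.0² + 0.1²) ≈ 2.0 units.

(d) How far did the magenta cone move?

2.0

The magenta cone was near (8.7, 4.9) before and (10.6, 4.2) after, so it travelled √(1.9² + 0.7²) ≈ 2.0 units.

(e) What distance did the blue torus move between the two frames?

1.7

The blue torus was near (9.7, 4.0) before and (9.8, 5.7) after, so it travelled √(0.1² + 1.7²) ≈ 1.7 units.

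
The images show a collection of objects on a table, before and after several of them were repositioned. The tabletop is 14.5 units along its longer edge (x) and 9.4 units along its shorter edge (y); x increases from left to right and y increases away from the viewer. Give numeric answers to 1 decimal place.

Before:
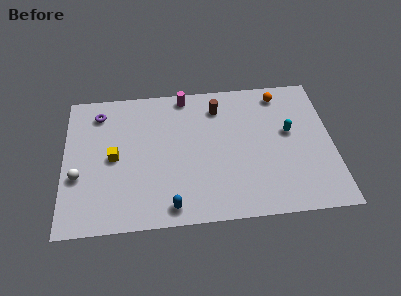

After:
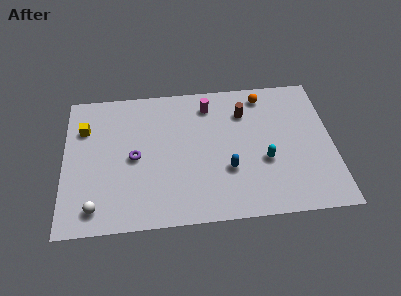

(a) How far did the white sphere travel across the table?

2.3

The white sphere moved from about (0.8, 3.5) to (1.7, 1.4), a distance of √(0.9² + 2.1²) ≈ 2.3.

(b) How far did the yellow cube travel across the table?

2.6

The yellow cube moved from about (2.7, 4.6) to (1.1, 6.7), a distance of √(1.6² + 2.1²) ≈ 2.6.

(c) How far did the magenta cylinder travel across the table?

1.5

The magenta cylinder was near (6.6, 8.5) before and (7.9, 7.7) after, so it travelled √(1.3² + 0.8²) ≈ 1.5 units.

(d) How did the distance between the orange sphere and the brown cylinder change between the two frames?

-1.9

Before: roughly 3.5 units apart; after: 1.6. That's 1.9 units closer together.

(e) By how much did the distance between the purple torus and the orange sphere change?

-1.9

The distance was about 9.9 in the first image and 8.0 in the second, so they moved 1.9 units closer together.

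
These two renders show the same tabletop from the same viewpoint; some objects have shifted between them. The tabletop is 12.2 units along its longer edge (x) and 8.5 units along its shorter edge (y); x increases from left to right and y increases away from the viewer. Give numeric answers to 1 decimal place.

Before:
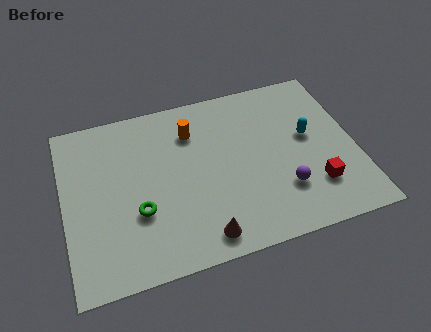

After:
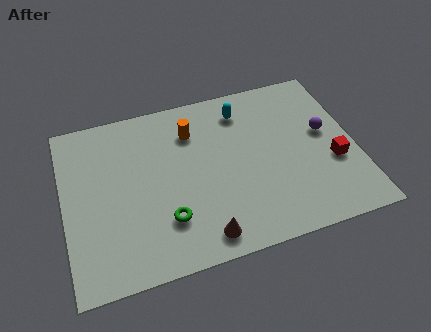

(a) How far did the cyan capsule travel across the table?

3.3

The cyan capsule was near (10.3, 4.8) before and (7.7, 6.9) after, so it travelled √(2.6² + 2.1²) ≈ 3.3 units.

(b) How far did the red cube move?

1.3

The red cube was near (10.3, 2.2) before and (11.2, 3.2) after, so it travelled √(0.9² + 1.0²) ≈ 1.3 units.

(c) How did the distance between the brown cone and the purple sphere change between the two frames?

+2.9

The distance was about 3.7 in the first image and 6.6 in the second, so they moved 2.9 units further apart.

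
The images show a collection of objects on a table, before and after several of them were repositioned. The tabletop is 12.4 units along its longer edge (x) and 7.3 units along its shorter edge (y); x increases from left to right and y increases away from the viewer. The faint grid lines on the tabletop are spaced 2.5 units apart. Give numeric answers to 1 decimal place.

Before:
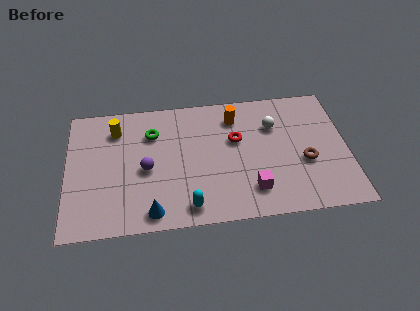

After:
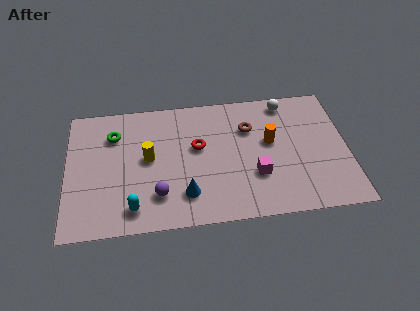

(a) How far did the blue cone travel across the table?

1.7

The blue cone was near (3.7, 0.9) before and (5.2, 1.7) after, so it travelled √(1.5² + 0.8²) ≈ 1.7 units.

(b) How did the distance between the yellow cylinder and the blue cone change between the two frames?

-2.3

The distance was about 5.0 in the first image and 2.7 in the second, so they moved 2.3 units closer together.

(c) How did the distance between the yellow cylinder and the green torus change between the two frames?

+0.5

Before: roughly 1.6 units apart; after: 2.1. That's 0.5 units further apart.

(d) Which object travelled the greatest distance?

the brown torus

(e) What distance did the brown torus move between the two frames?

3.3

The brown torus was near (10.5, 2.9) before and (8.1, 5.1) after, so it travelled √(2.4² + 2.2²) ≈ 3.3 units.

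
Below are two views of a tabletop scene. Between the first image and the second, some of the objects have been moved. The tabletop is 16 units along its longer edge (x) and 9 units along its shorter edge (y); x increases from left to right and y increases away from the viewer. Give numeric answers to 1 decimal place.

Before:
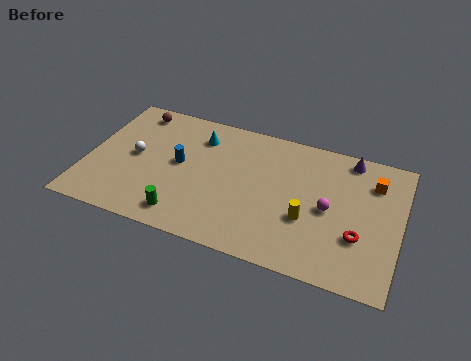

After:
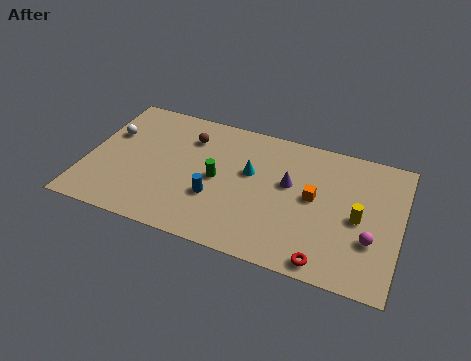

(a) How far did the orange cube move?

3.5

From (14.5, 6.8) to (11.6, 4.8), the orange cube covered √(2.9² + 2.0²) ≈ 3.5 units.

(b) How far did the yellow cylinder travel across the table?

2.7

The yellow cylinder moved from about (11.4, 3.3) to (13.9, 4.2), a distance of √(2.5² + 0.9²) ≈ 2.7.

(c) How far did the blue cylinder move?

2.6

The blue cylinder was near (4.7, 4.8) before and (6.7, 3.1) after, so it travelled √(2.0² + 1.7²) ≈ 2.6 units.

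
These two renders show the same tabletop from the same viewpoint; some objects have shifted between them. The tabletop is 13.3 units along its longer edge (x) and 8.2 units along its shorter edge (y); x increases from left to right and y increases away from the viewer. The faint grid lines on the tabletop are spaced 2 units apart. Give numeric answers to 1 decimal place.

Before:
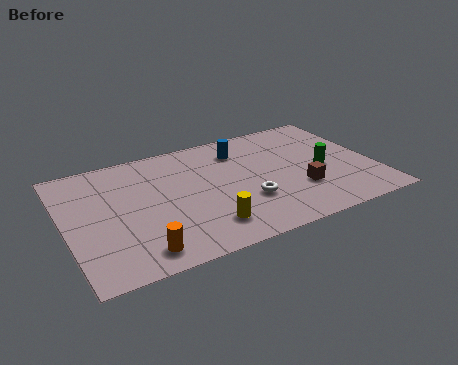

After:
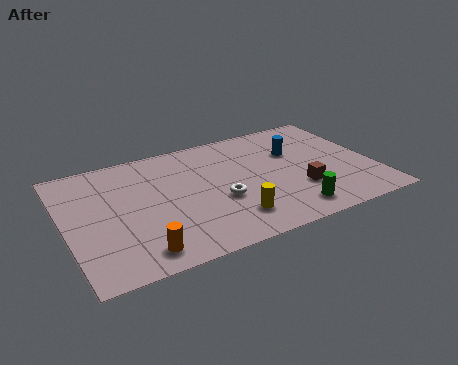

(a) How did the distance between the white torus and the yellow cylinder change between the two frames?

-0.7

They were about 2.1 units apart before and 1.4 after — 0.7 units closer together.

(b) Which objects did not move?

the brown cube and the orange cylinder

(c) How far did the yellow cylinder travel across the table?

1.1

The yellow cylinder was near (5.7, 1.7) before and (6.8, 1.8) after, so it travelled √(1.1² + 0.1²) ≈ 1.1 units.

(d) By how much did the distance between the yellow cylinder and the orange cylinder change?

+1.1

They were about 2.9 units apart before and 4.0 after — 1.1 units further apart.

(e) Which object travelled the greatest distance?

the green cylinder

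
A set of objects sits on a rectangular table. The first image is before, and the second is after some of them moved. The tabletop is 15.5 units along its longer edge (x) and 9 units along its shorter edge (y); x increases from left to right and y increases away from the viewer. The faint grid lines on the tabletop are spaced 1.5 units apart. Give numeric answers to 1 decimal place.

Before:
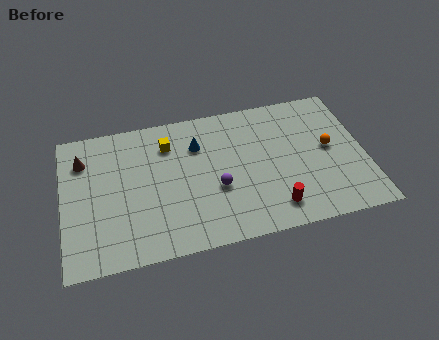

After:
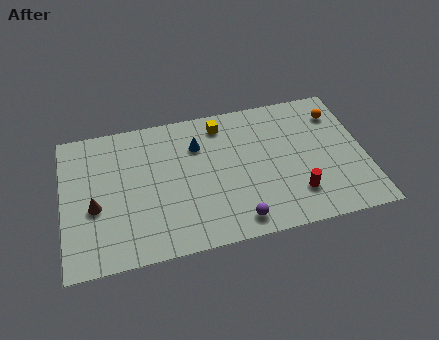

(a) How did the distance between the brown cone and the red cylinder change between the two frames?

-0.5

Before: roughly 10.8 units apart; after: 10.3. That's 0.5 units closer together.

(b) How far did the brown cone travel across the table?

3.1

From (1.1, 6.8) to (1.6, 3.7), the brown cone covered √(0.5² + 3.1²) ≈ 3.1 units.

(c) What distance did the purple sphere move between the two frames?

2.5

From (7.8, 3.5) to (8.7, 1.2), the purple sphere covered √(0.9² + 2.3²) ≈ 2.5 units.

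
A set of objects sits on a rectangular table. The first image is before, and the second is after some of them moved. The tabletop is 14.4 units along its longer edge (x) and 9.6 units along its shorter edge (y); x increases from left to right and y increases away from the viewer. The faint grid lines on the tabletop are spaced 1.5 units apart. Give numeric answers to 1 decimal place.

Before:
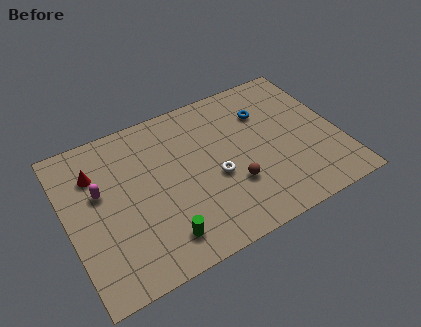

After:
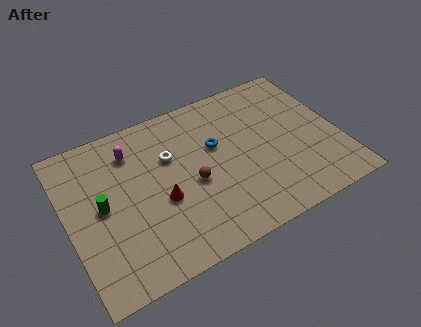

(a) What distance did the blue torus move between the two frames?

3.0

The blue torus moved from about (10.8, 6.9) to (8.0, 5.9), a distance of √(2.8² + 1.0²) ≈ 3.0.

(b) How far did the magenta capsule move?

2.5

The magenta capsule was near (1.8, 5.8) before and (3.7, 7.5) after, so it travelled √(1.9² + 1.7²) ≈ 2.5 units.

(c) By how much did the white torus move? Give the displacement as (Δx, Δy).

(-2.1, 2.3)

From the two frames, the white torus sits at roughly (7.7, 4.0) before and (5.6, 6.3) after.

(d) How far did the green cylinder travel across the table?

4.2

The green cylinder was near (4.5, 1.7) before and (1.8, 4.9) after, so it travelled √(2.7² + 3.2²) ≈ 4.2 units.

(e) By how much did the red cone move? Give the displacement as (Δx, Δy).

(3.1, -3.1)

From the two frames, the red cone sits at roughly (1.7, 7.0) before and (4.8, 3.9) after.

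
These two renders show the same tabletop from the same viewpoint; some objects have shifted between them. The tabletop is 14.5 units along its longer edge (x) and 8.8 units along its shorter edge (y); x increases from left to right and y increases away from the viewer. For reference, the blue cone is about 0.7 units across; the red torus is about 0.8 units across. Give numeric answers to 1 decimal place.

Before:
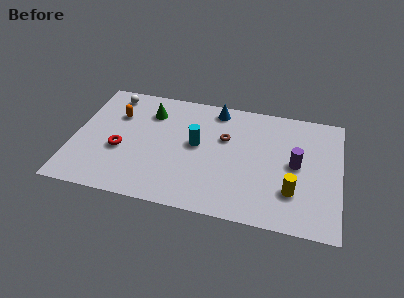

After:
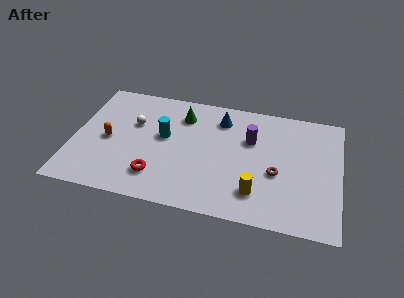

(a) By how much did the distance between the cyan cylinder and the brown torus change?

+4.7

Before: roughly 1.7 units apart; after: 6.4. That's 4.7 units further apart.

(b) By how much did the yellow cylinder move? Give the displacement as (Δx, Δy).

(-1.9, -0.5)

The yellow cylinder was at about (12.0, 2.5) and moved to about (10.1, 2.0).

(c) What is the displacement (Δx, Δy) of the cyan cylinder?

(-1.8, 0.2)

The cyan cylinder was at about (6.7, 4.8) and moved to about (4.9, 5.0).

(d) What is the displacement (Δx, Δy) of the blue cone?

(0.3, -0.7)

The blue cone started near (7.6, 7.7) and ended near (7.9, 7.0).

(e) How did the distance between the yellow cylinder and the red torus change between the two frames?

-4.1

They were about 9.5 units apart before and 5.4 after — 4.1 units closer together.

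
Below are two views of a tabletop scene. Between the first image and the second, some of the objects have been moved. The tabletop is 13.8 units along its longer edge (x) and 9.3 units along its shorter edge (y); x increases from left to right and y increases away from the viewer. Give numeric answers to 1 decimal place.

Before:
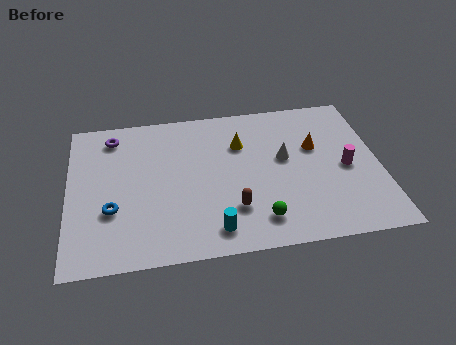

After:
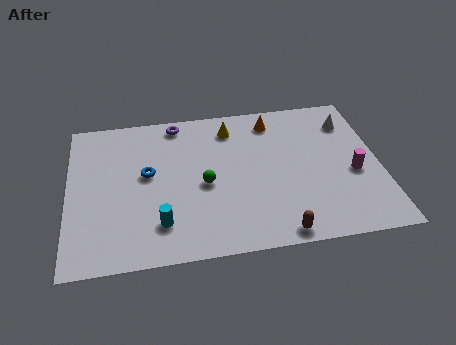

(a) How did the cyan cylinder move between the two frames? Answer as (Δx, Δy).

(-2.3, 0.7)

The cyan cylinder started near (6.3, 1.4) and ended near (4.0, 2.1).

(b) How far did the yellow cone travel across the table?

1.2

The yellow cone was near (7.7, 6.5) before and (7.3, 7.6) after, so it travelled √(0.4² + 1.1²) ≈ 1.2 units.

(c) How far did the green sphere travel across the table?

3.4

The green sphere was near (8.3, 1.7) before and (6.0, 4.2) after, so it travelled √(2.3² + 2.5²) ≈ 3.4 units.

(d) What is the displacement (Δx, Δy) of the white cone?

(3.0, 1.9)

The white cone started near (9.6, 5.3) and ended near (12.6, 7.2).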